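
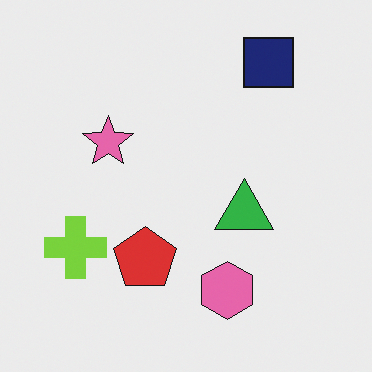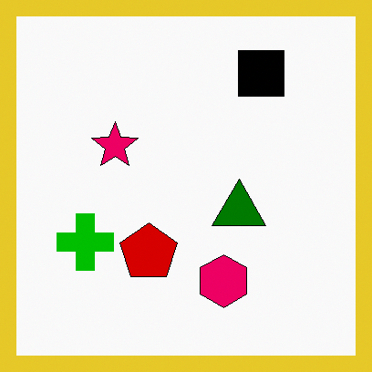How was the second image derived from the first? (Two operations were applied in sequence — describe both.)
The image was given much higher contrast, then framed with a yellow border.

Tones are pushed away from mid-grey across the whole image — a global contrast change. A solid yellow frame runs around the edge of the second image, with the content slightly shrunk inside it.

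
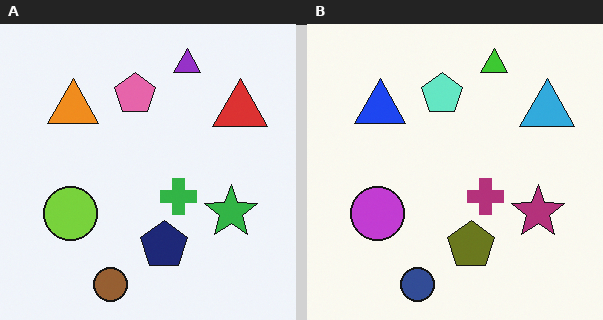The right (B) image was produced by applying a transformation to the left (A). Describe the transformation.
This is the original image hue-shifted through roughly half the color wheel.

Every shape's color has rotated by the same amount around the hue wheel — a uniform hue shift.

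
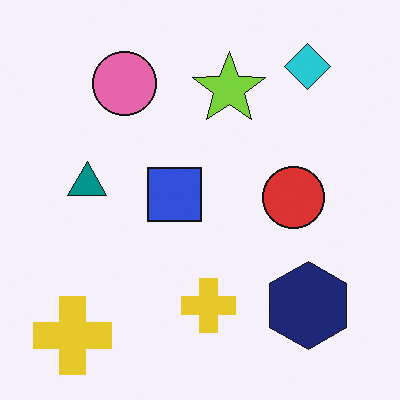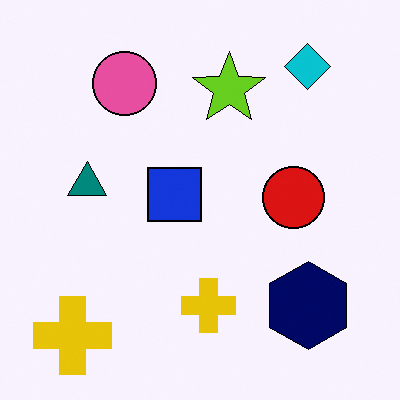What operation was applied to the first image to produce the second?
The image was given slightly increased contrast.

Tones are pushed away from mid-grey across the whole image — a global contrast change.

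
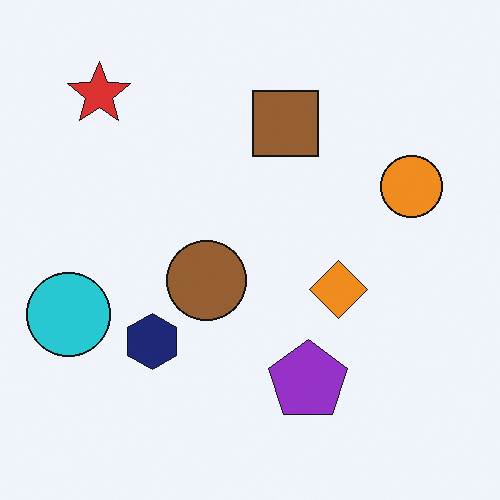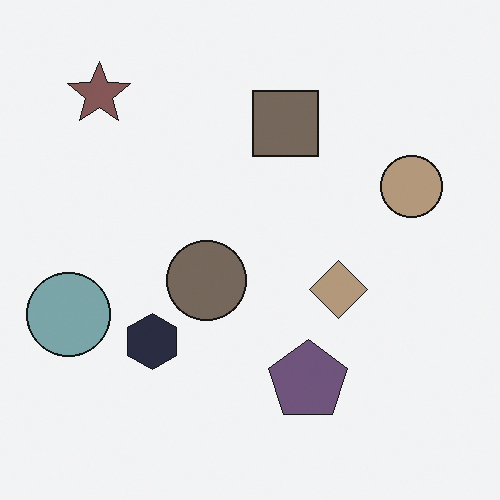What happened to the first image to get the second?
Heavily desaturated.

All colors are more muted and greyish — a global saturation change.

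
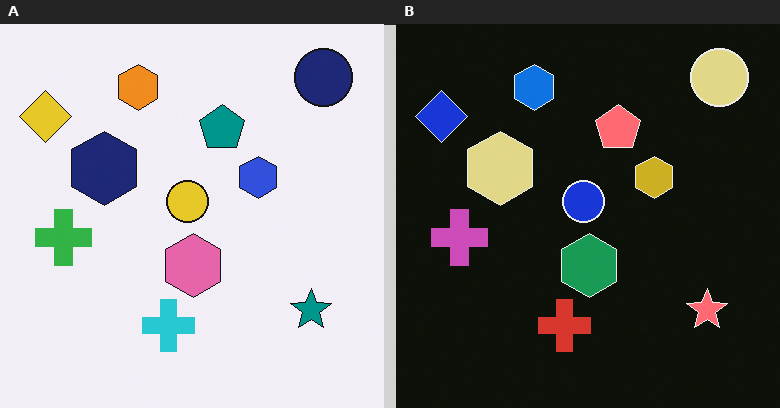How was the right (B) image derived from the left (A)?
This is the original image color-inverted (negative).

The light background has become dark and every shape's color is its complement — a photographic negative.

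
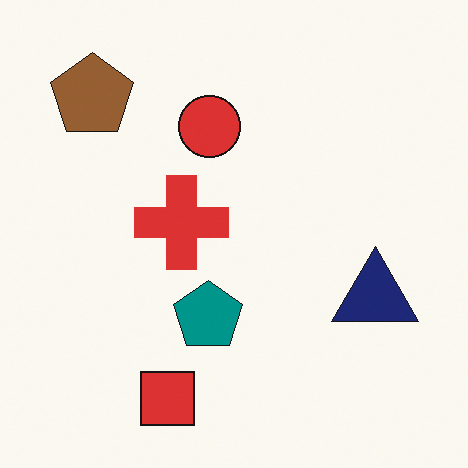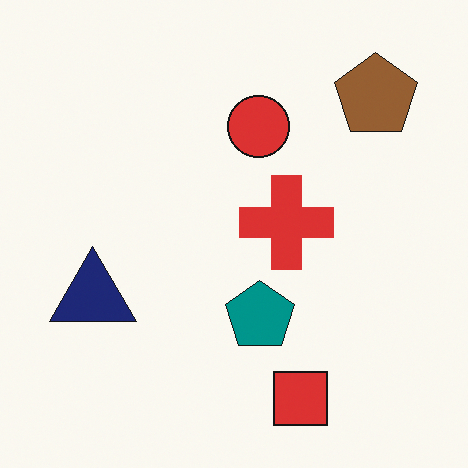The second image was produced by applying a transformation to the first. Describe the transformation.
This is the original image flipped horizontally (left ↔ right).

The brown pentagon is in the top-left of the first image and the top-right of the second — shapes on opposite sides of the vertical midline have swapped in a mirror flip.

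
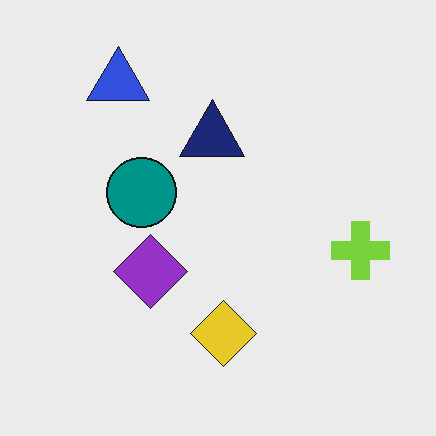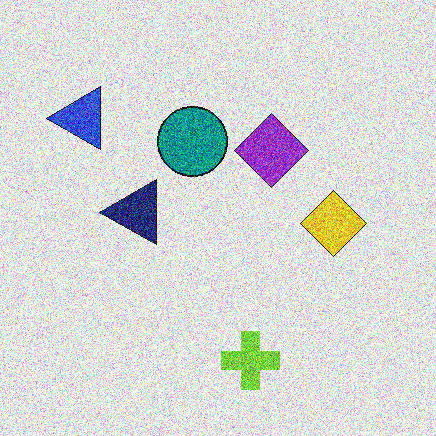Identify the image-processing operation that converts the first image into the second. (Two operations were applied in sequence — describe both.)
Transposed (reflected across the top-left ↔ bottom-right diagonal), then degraded with strong gaussian noise.

Shapes have swapped their row and column positions — what was in the top-right is now in the bottom-left — a diagonal reflection. Random speckle covers the whole image, including the flat background.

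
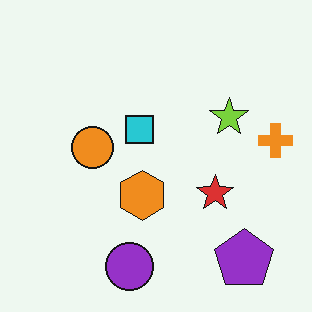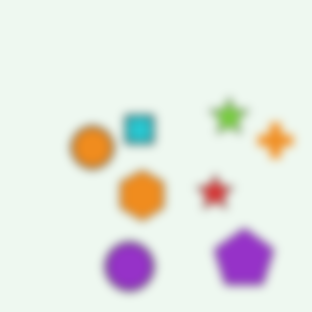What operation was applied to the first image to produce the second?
The image was noticeably gaussian-blurred.

Shape edges and outlines are uniformly softened across the whole image.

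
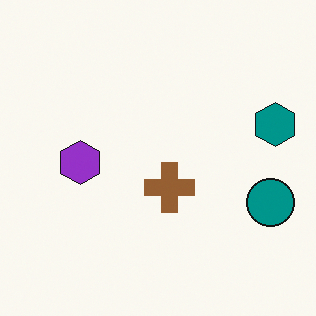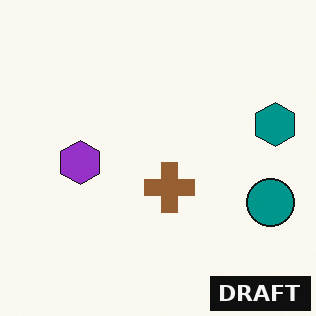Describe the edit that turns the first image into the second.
The transformation is: watermarked with the text "DRAFT" in the lower-right corner.

A dark label reading "DRAFT" appears in the lower-right corner.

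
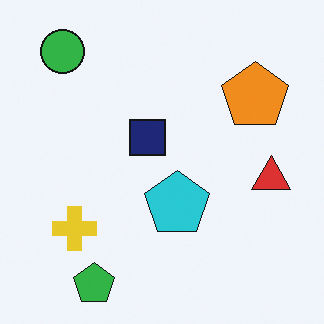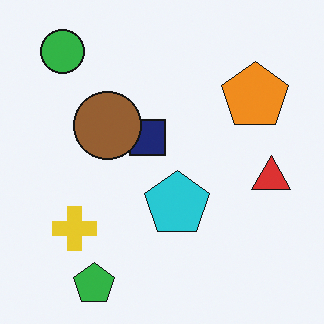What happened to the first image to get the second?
It was overlaid with an additional brown circle.

A brown circle appears in the second image that is absent from the first.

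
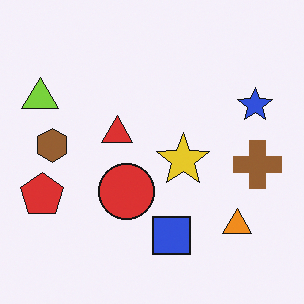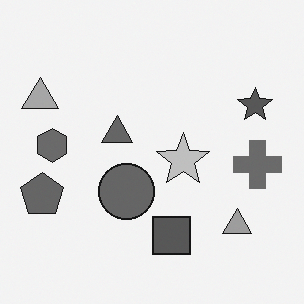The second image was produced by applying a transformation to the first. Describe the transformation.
The transformation is: converted to grayscale.

All color is removed — every shape is now a shade of grey.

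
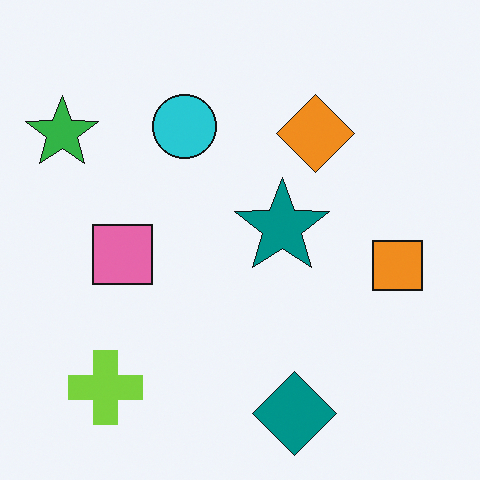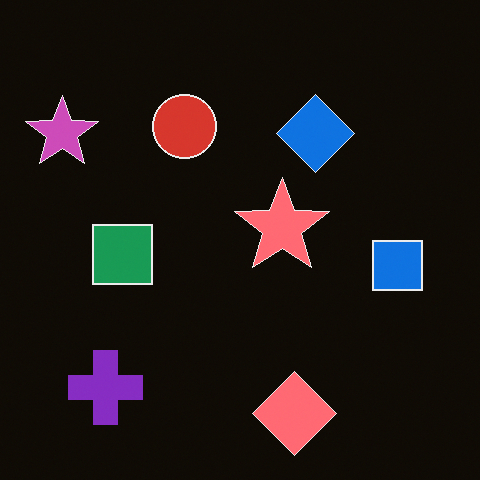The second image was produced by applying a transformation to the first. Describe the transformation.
Color-inverted (negative).

The light background has become dark and every shape's color is its complement — a photographic negative.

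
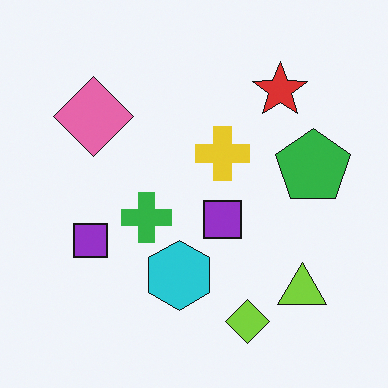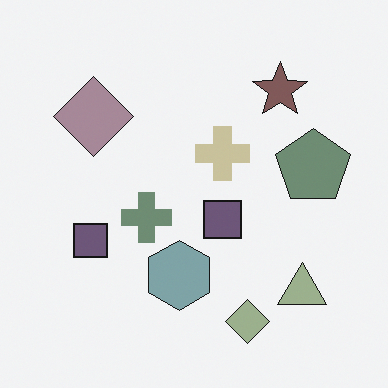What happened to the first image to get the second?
The second image is the first made much more muted (saturation change).

All colors are more muted and greyish — a global saturation change.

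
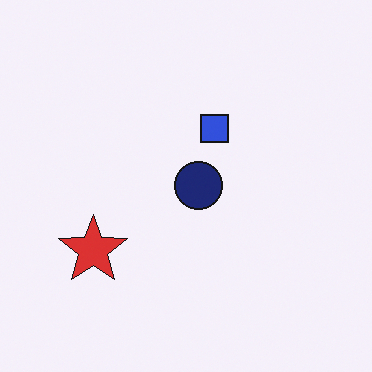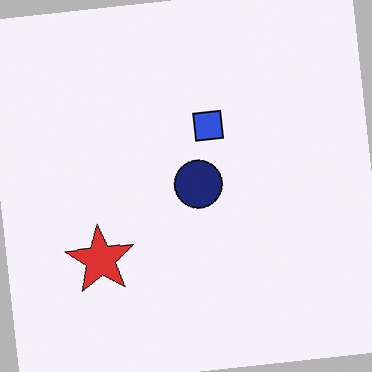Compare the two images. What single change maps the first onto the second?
It was rotated counter-clockwise by a slight angle.

Every shape is tilted by the same angle and the image corners show triangular fill wedges — a whole-image rotation by a non-right angle.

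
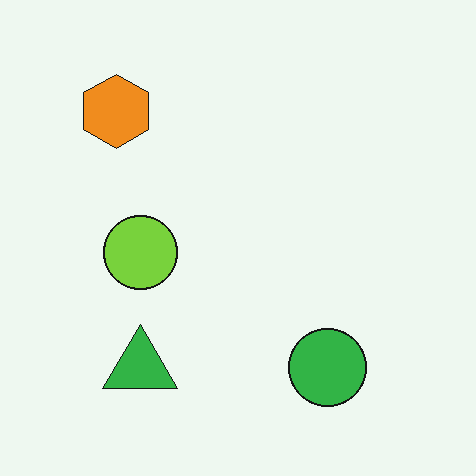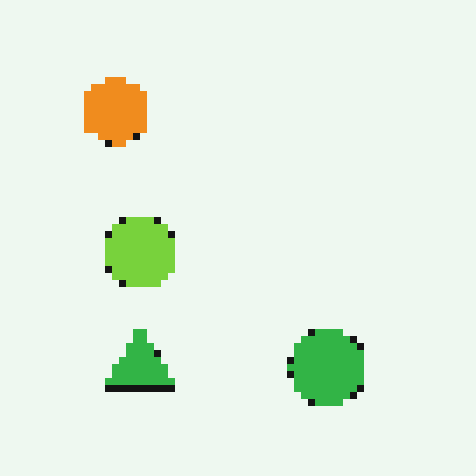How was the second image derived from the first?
This is the original image moderately pixelated.

Shapes are reduced to large square blocks; fine edges and outlines are lost — a downscale-then-upscale (mosaic) effect.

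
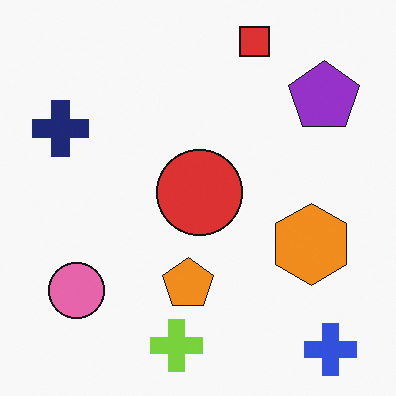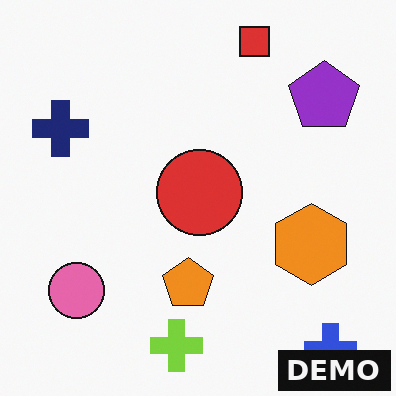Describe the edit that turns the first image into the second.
This is the original image watermarked with the text "DEMO" in the lower-right corner.

A dark label reading "DEMO" appears in the lower-right corner.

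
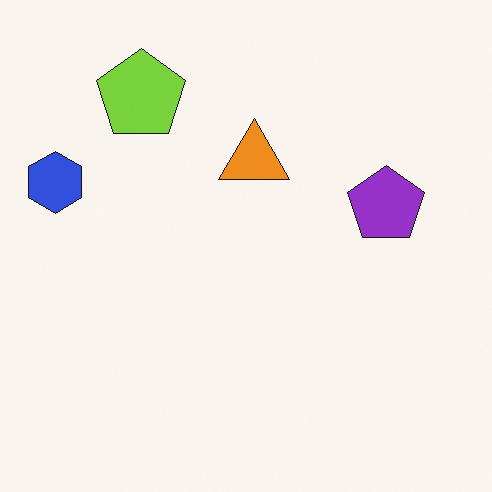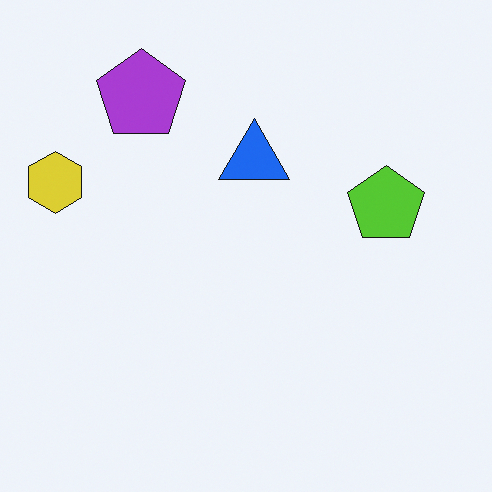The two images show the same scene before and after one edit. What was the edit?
The image was hue-shifted through roughly half the color wheel.

Every shape's color has rotated by the same amount around the hue wheel — a uniform hue shift.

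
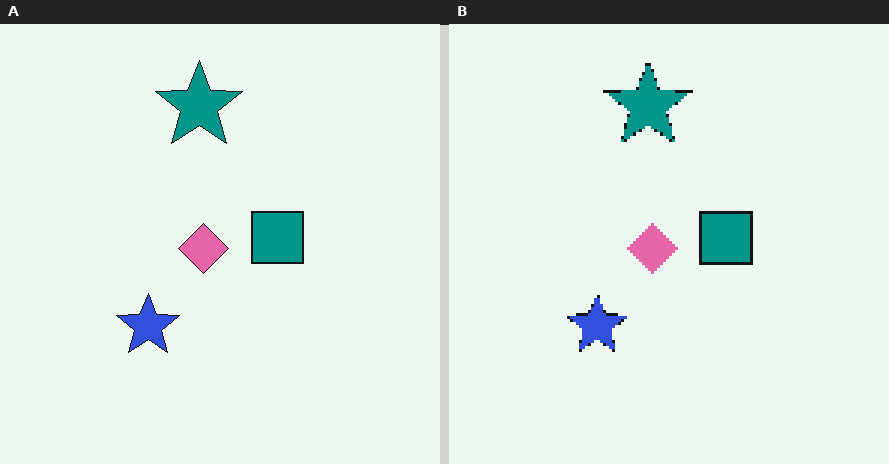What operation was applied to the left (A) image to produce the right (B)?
The image was mildly pixelated.

Shapes are reduced to large square blocks; fine edges and outlines are lost — a downscale-then-upscale (mosaic) effect.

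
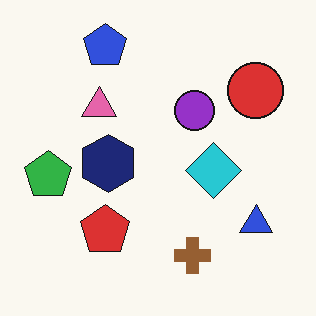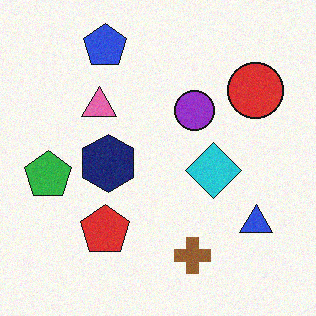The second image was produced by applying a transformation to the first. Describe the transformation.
The image was degraded with light additive noise.

Random speckle covers the whole image, including the flat background.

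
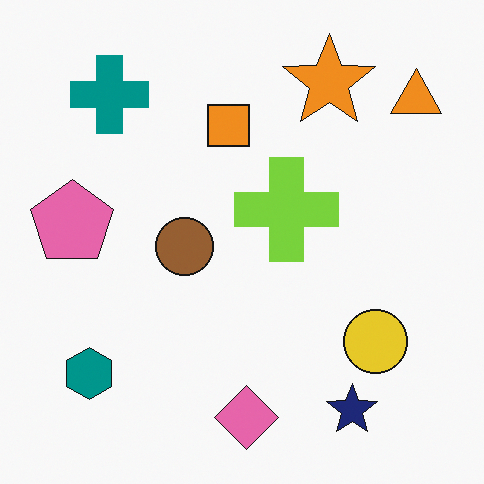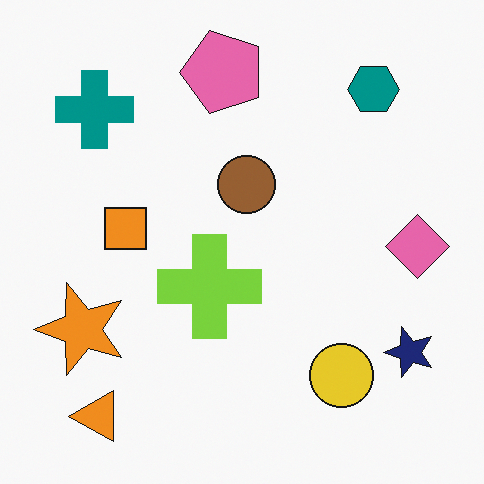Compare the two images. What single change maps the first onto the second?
The second image is the first transposed (reflected across the top-left ↔ bottom-right diagonal).

Shapes have swapped their row and column positions — what was in the top-right is now in the bottom-left — a diagonal reflection.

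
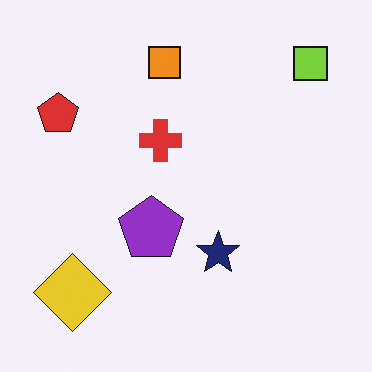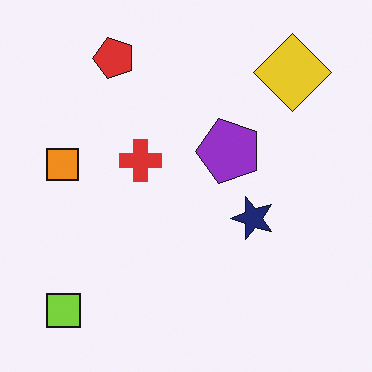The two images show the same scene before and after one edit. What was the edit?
The second image is the first transposed (reflected across the top-left ↔ bottom-right diagonal).

Shapes have swapped their row and column positions — what was in the top-right is now in the bottom-left — a diagonal reflection.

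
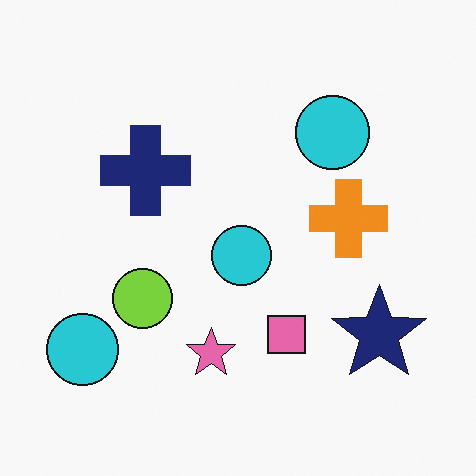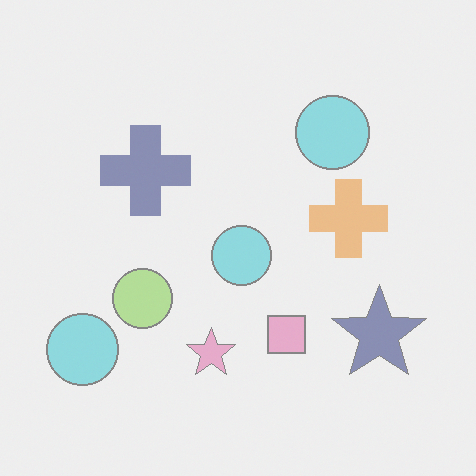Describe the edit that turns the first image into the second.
The second image is the first given much lower contrast.

Tones are pushed toward mid-grey across the whole image — a global contrast change.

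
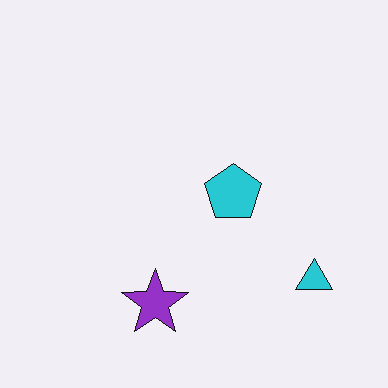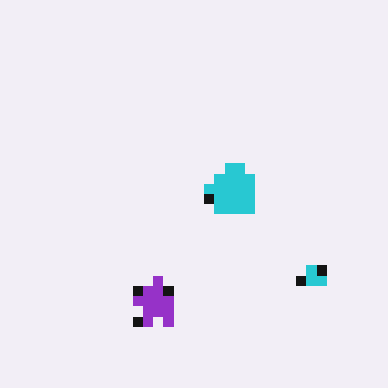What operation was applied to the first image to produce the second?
The image was coarsely pixelated.

Shapes are reduced to large square blocks; fine edges and outlines are lost — a downscale-then-upscale (mosaic) effect.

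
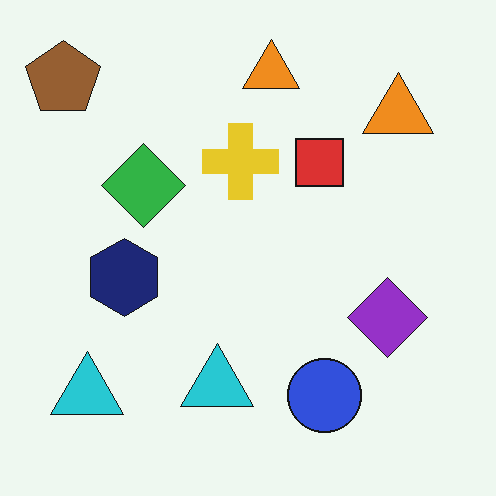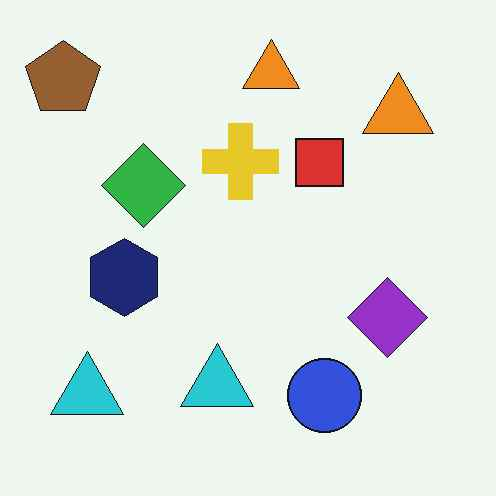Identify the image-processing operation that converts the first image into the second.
The transformation is: JPEG-compressed with visible artifacts.

Blocky 8×8 compression artifacts appear around shape edges and the flat background shows ringing — characteristic JPEG degradation.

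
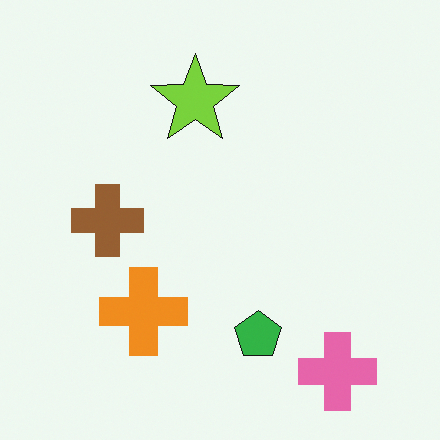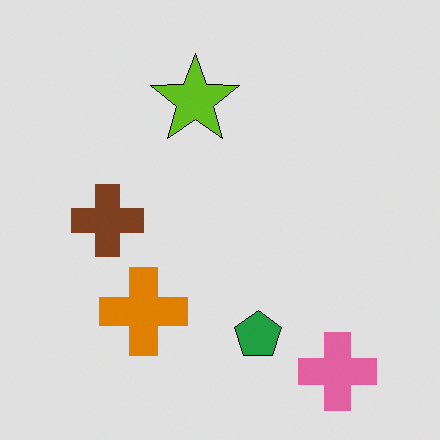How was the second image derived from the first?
The second image is the first moderately posterized.

Each flat color has snapped to a coarser quantized level — most visibly, the near-white background has dropped to a flat grey.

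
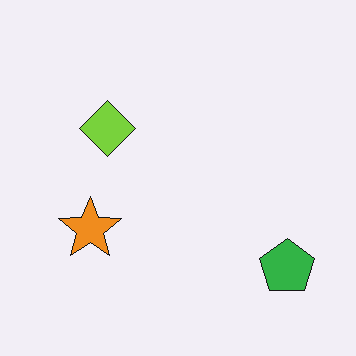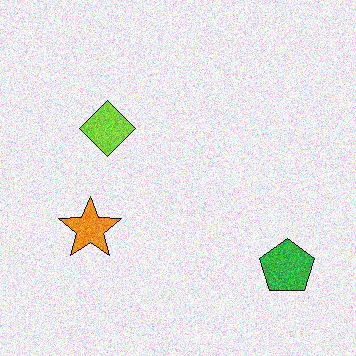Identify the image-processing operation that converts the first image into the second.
The transformation is: degraded with moderate additive noise.

Random speckle covers the whole image, including the flat background.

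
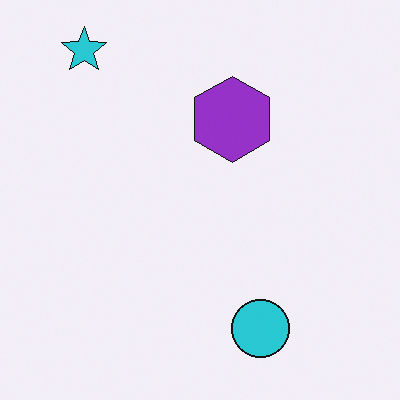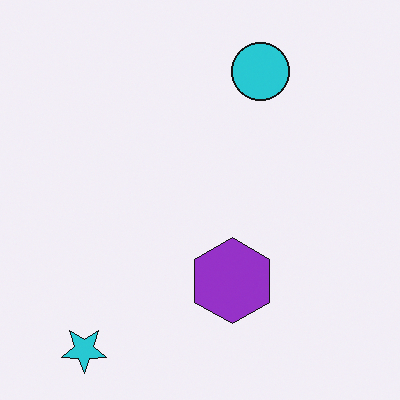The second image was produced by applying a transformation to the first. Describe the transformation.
The second image is the first flipped vertically (top ↔ bottom).

The cyan star is in the top-left of the first image and the bottom-left of the second — shapes on opposite sides of the horizontal midline have swapped in a mirror flip.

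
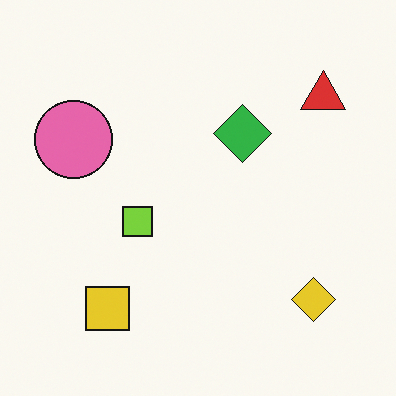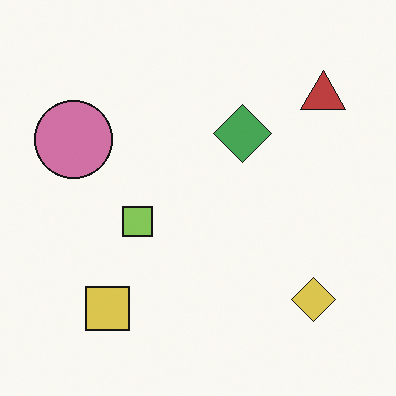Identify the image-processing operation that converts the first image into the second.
The transformation is: slightly desaturated.

All colors are more muted and greyish — a global saturation change.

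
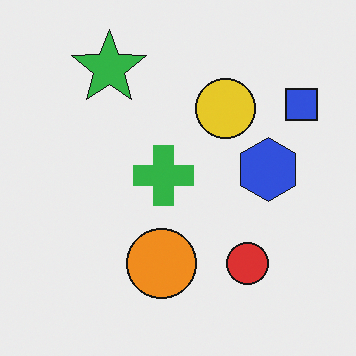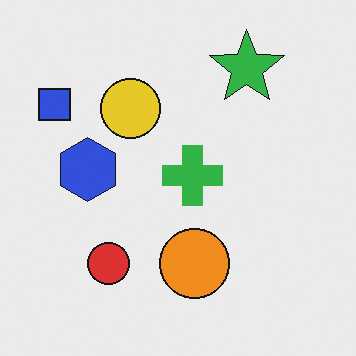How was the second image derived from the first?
Flipped horizontally (left ↔ right).

The blue square is in the top-right of the first image and the top-left of the second — shapes on opposite sides of the vertical midline have swapped in a mirror flip.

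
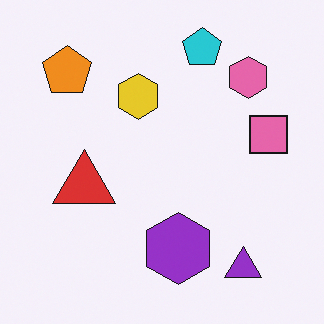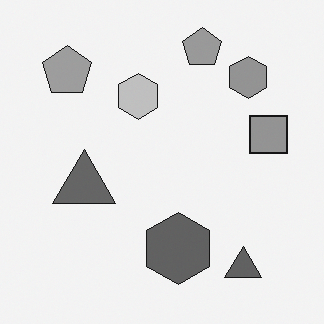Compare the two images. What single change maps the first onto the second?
It was converted to grayscale.

All color is removed — every shape is now a shade of grey.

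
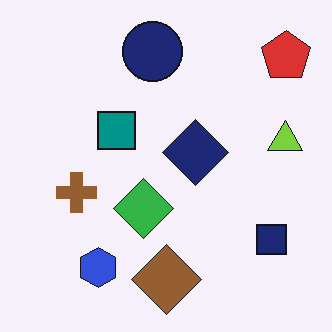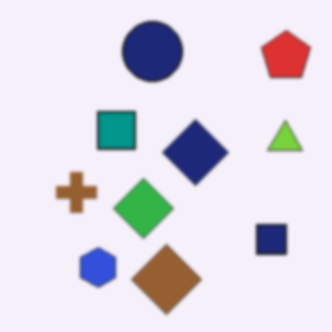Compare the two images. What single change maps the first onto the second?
It was slightly softened.

Shape edges and outlines are uniformly softened across the whole image.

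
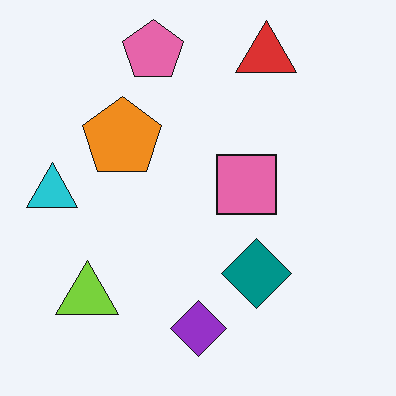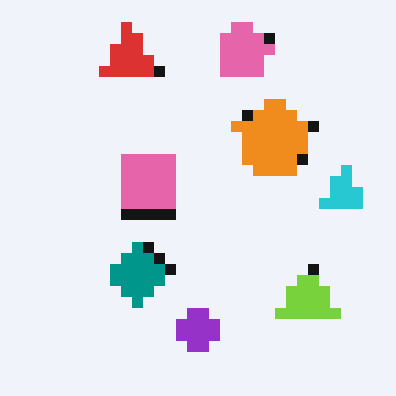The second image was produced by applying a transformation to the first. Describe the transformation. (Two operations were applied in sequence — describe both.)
Flipped horizontally (left ↔ right), then coarsely pixelated.

The cyan triangle is in the left of the first image and the right of the second — shapes on opposite sides of the vertical midline have swapped in a mirror flip. Shapes are reduced to large square blocks; fine edges and outlines are lost — a downscale-then-upscale (mosaic) effect.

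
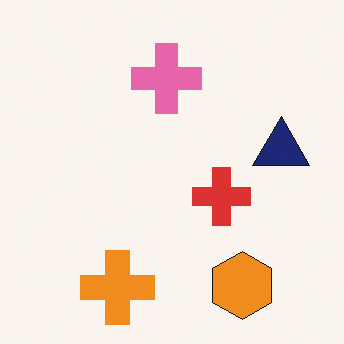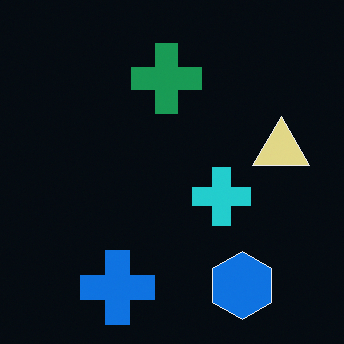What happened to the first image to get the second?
This is the original image color-inverted (negative).

The light background has become dark and every shape's color is its complement — a photographic negative.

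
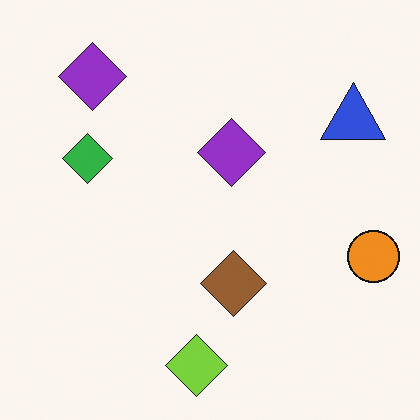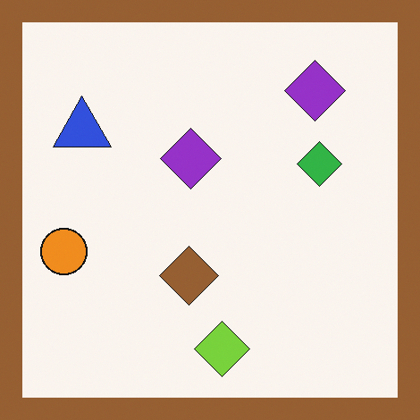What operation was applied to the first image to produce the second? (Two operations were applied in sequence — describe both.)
The second image is the first flipped horizontally (left ↔ right), then framed with a brown border.

The orange circle is in the right of the first image and the left of the second — shapes on opposite sides of the vertical midline have swapped in a mirror flip. A solid brown frame runs around the edge of the second image, with the content slightly shrunk inside it.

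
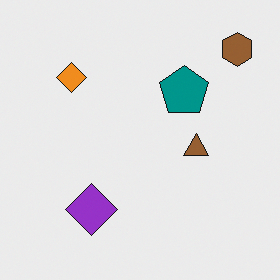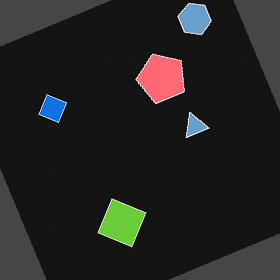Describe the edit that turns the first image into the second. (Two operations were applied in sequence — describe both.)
It was color-inverted (negative), then rotated counter-clockwise by a moderate amount.

The light background has become dark and every shape's color is its complement — a photographic negative. Every shape is tilted by the same angle and the image corners show triangular fill wedges — a whole-image rotation by a non-right angle.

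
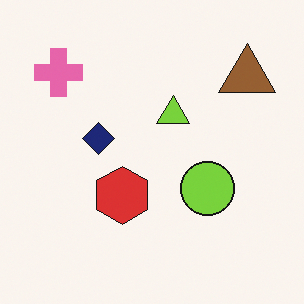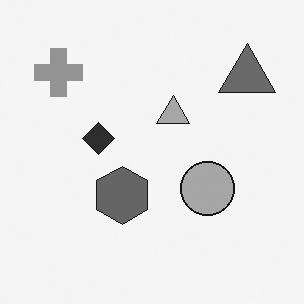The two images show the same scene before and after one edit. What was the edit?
The second image is the first converted to grayscale.

All color is removed — every shape is now a shade of grey.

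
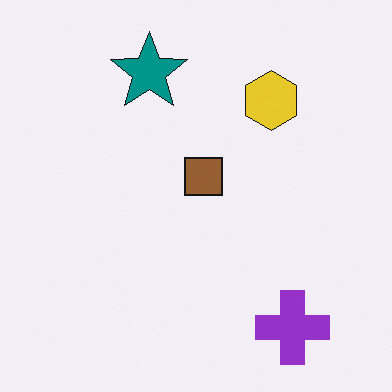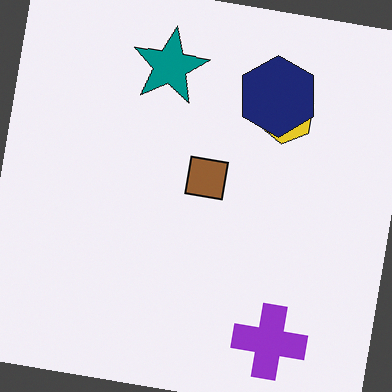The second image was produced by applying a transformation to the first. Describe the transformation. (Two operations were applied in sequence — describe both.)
This is the original image rotated clockwise by a small amount, then overlaid with an additional navy hexagon.

Every shape is tilted by the same angle and the image corners show triangular fill wedges — a whole-image rotation by a non-right angle. A navy hexagon appears in the second image that is absent from the first.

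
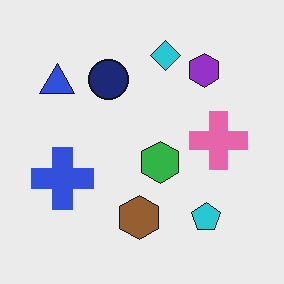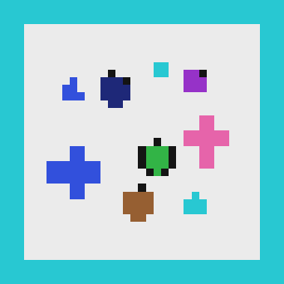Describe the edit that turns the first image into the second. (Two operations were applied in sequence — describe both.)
This is the original image heavily pixelated into large blocks, then framed with a cyan border.

Shapes are reduced to large square blocks; fine edges and outlines are lost — a downscale-then-upscale (mosaic) effect. A solid cyan frame runs around the edge of the second image, with the content slightly shrunk inside it.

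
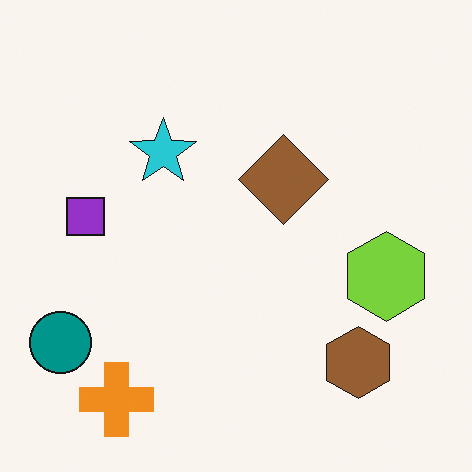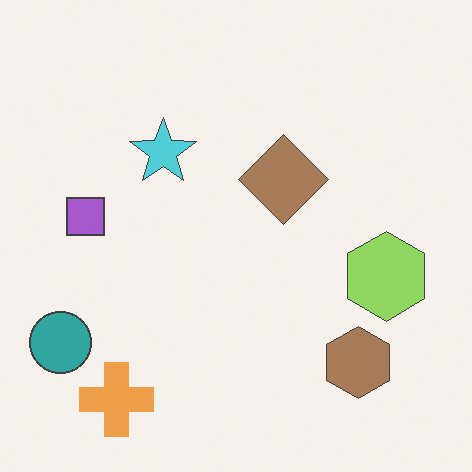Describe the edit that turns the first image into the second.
This is the original image given slightly reduced contrast.

Tones are pushed toward mid-grey across the whole image — a global contrast change.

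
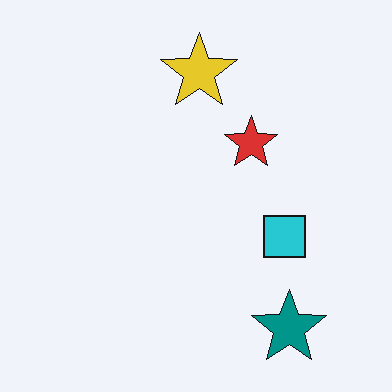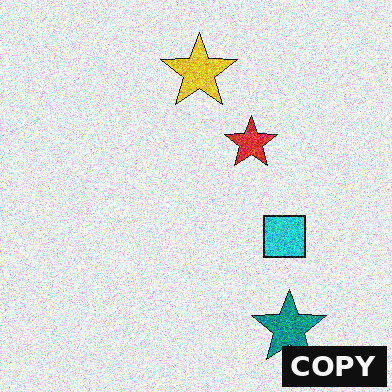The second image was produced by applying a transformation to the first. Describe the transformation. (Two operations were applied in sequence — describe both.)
The image was degraded with heavy additive noise, then watermarked with the text "COPY" in the lower-right corner.

Random speckle covers the whole image, including the flat background. A dark label reading "COPY" appears in the lower-right corner.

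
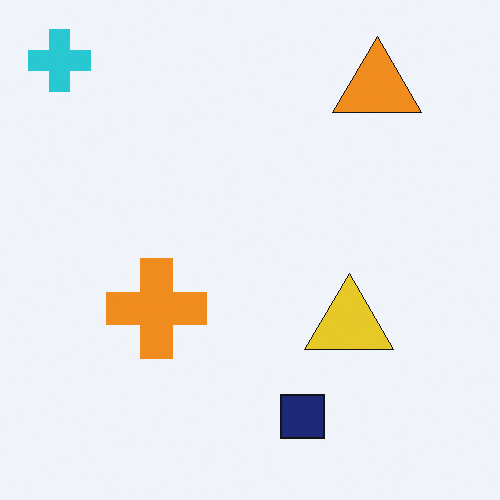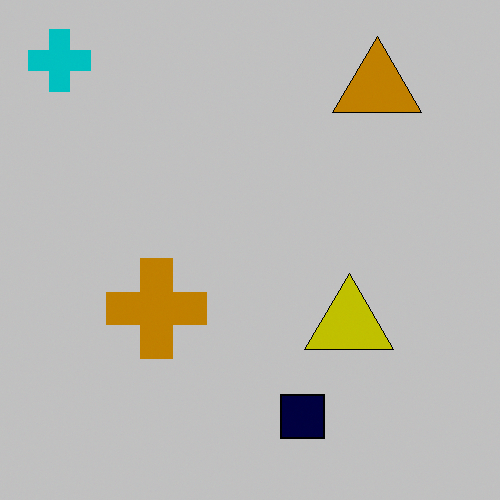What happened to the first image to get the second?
The second image is the first heavily posterized to just a handful of flat colors.

Each flat color has snapped to a coarser quantized level — most visibly, the near-white background has dropped to a flat grey.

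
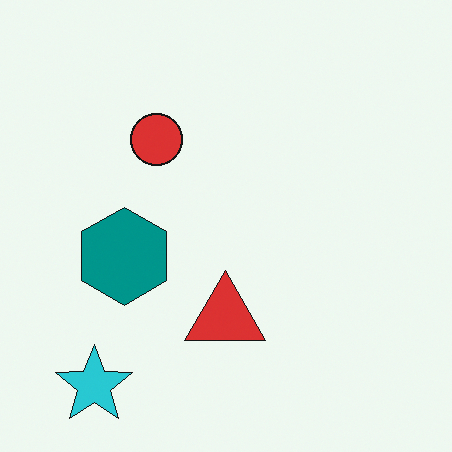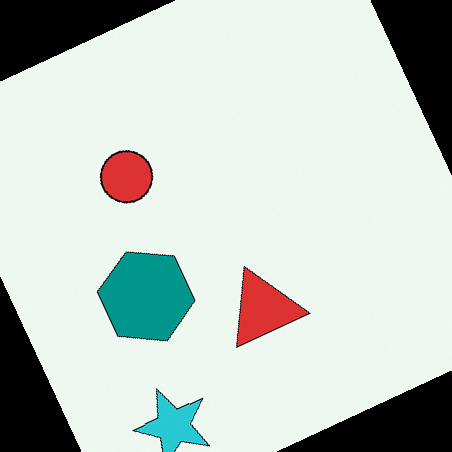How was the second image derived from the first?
It was rotated counter-clockwise by a clearly visible amount.

Every shape is tilted by the same angle and the image corners show triangular fill wedges — a whole-image rotation by a non-right angle.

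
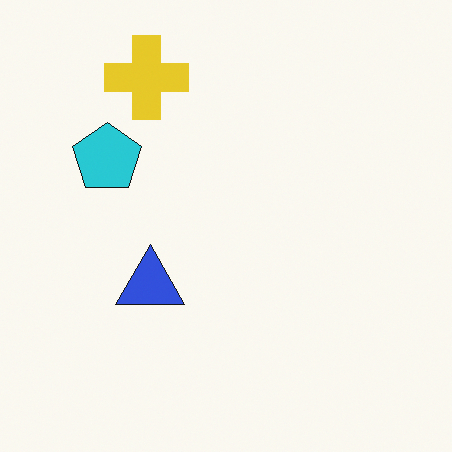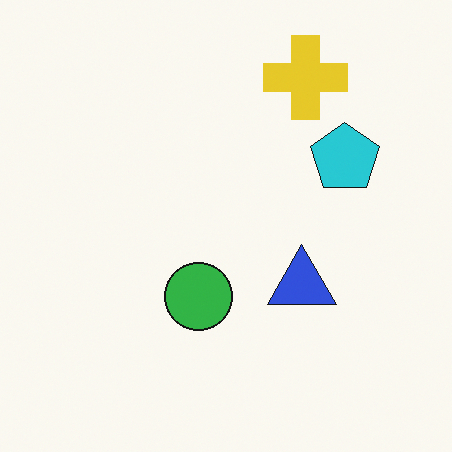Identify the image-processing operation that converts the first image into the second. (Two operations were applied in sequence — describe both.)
The second image is the first flipped horizontally (left ↔ right), then overlaid with an additional green circle.

The cyan pentagon is in the left of the first image and the right of the second — shapes on opposite sides of the vertical midline have swapped in a mirror flip. A green circle appears in the second image that is absent from the first.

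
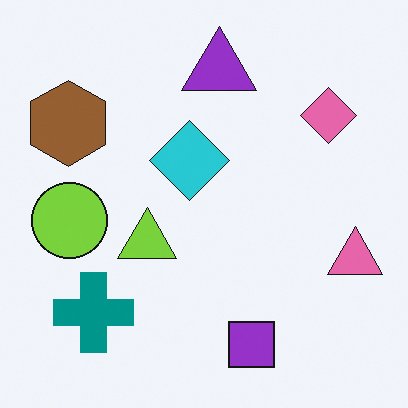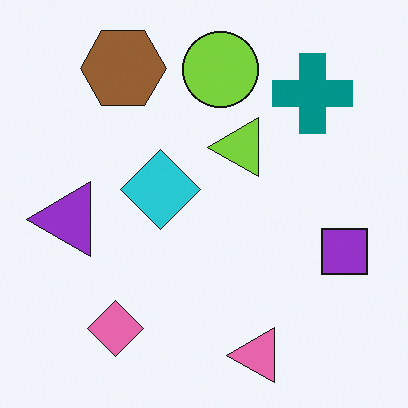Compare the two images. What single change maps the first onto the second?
Transposed (reflected across the top-left ↔ bottom-right diagonal).

Shapes have swapped their row and column positions — what was in the top-right is now in the bottom-left — a diagonal reflection.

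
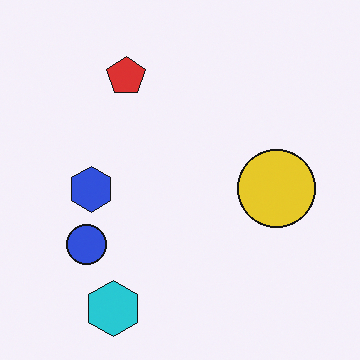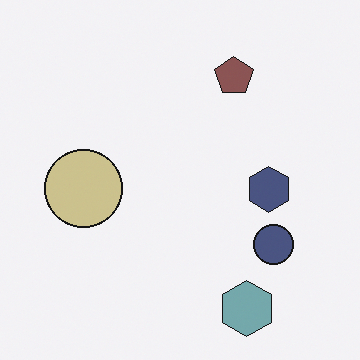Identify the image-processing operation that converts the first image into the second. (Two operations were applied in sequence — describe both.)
The second image is the first heavily desaturated, then flipped horizontally (left ↔ right).

All colors are more muted and greyish — a global saturation change. The yellow circle is in the right of the first image and the left of the second — shapes on opposite sides of the vertical midline have swapped in a mirror flip.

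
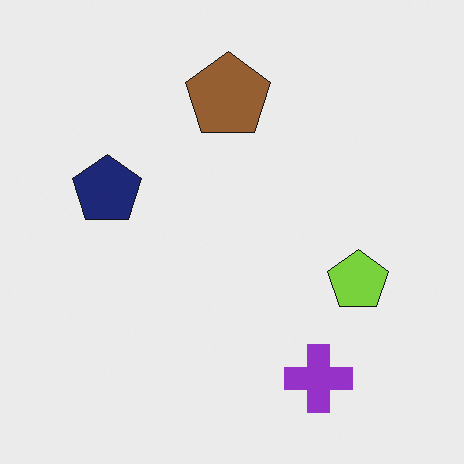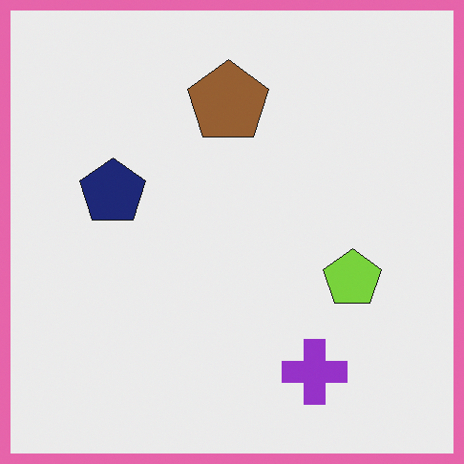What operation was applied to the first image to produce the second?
The image was framed with a pink border.

A solid pink frame runs around the edge of the second image, with the content slightly shrunk inside it.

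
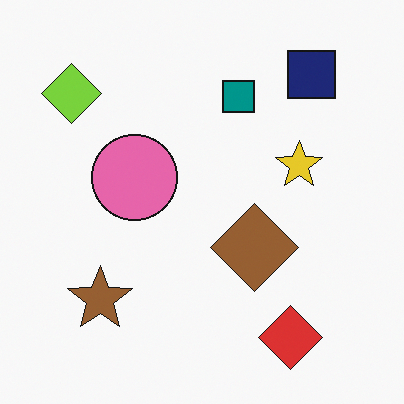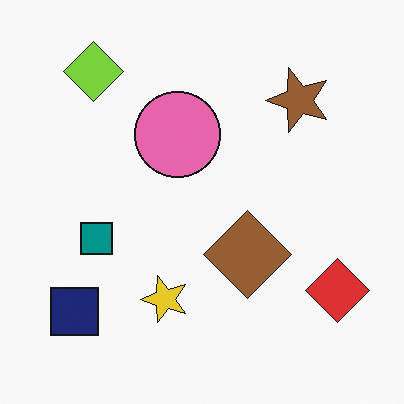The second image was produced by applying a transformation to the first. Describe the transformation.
It was transposed (reflected across the top-left ↔ bottom-right diagonal).

Shapes have swapped their row and column positions — what was in the top-right is now in the bottom-left — a diagonal reflection.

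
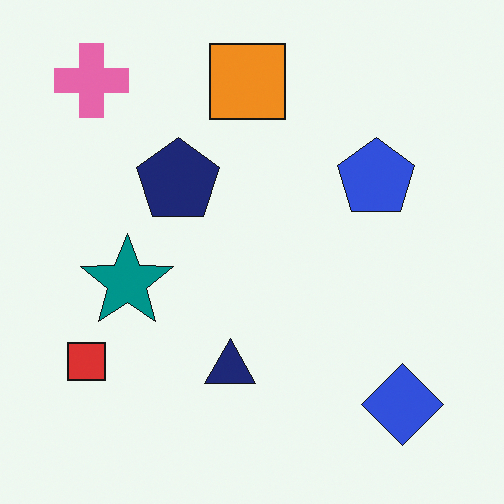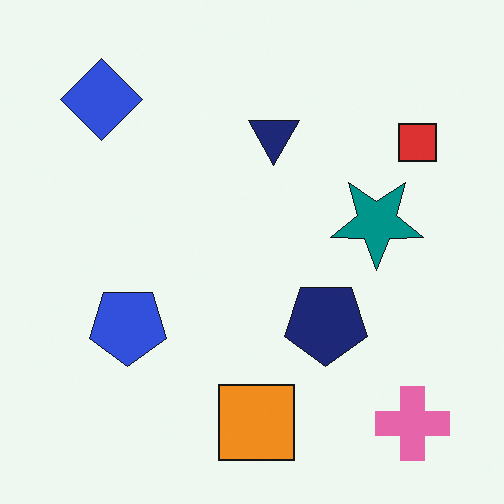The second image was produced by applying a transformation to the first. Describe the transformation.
This is the original image rotated 180°.

The pink cross sits in the top-left of the first image and the bottom-right of the second — consistent with a whole-image 180° rotation.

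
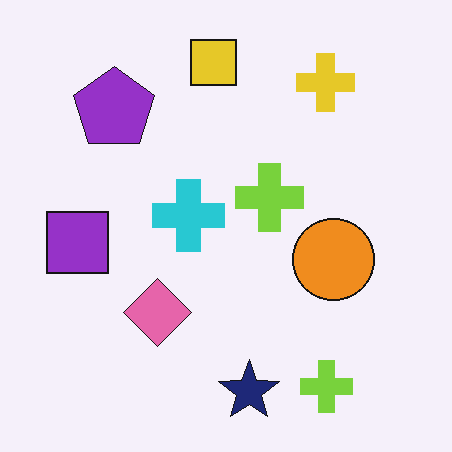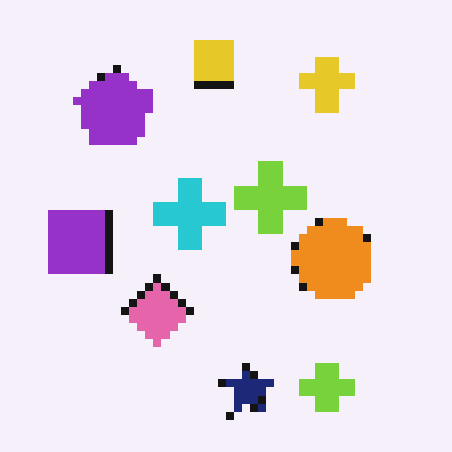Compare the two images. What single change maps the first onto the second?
Pixelated into visible square blocks.

Shapes are reduced to large square blocks; fine edges and outlines are lost — a downscale-then-upscale (mosaic) effect.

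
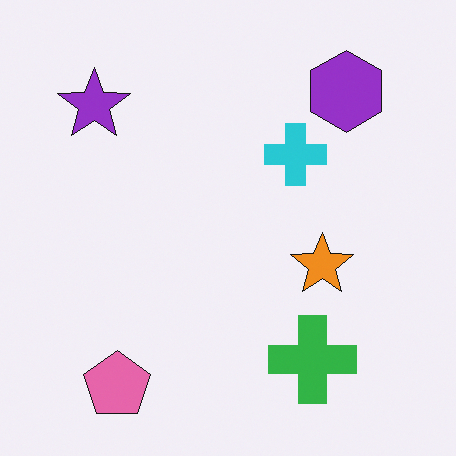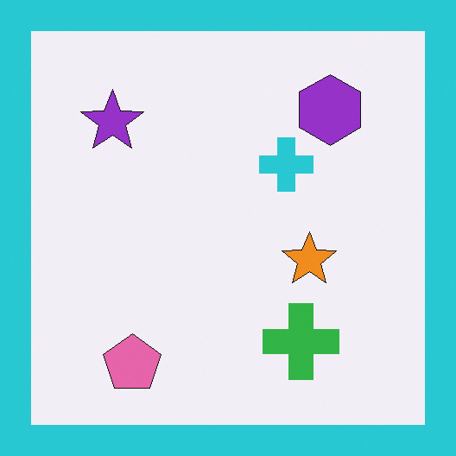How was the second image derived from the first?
The transformation is: framed with a cyan border.

A solid cyan frame runs around the edge of the second image, with the content slightly shrunk inside it.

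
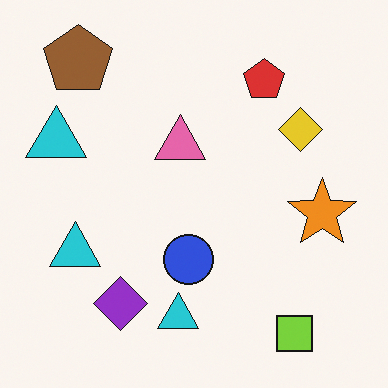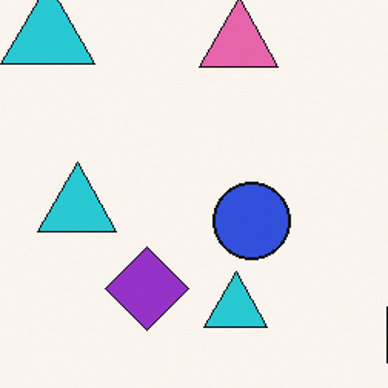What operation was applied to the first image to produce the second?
This is the original image cropped to a modestly smaller region and rescaled.

The visible shapes are larger and the field of view is narrower; shapes near the original edges may be partly or wholly outside the frame — a crop-and-rescale.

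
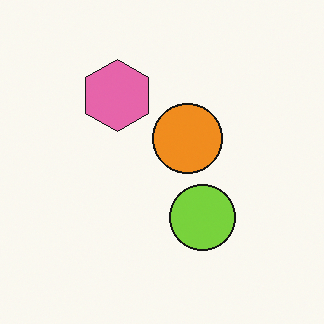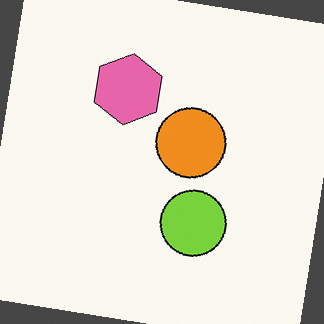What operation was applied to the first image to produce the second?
The second image is the first rotated clockwise by a few degrees.

Every shape is tilted by the same angle and the image corners show triangular fill wedges — a whole-image rotation by a non-right angle.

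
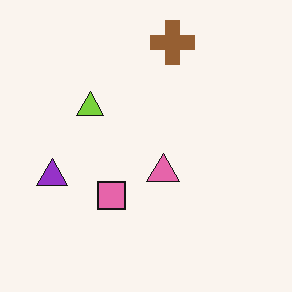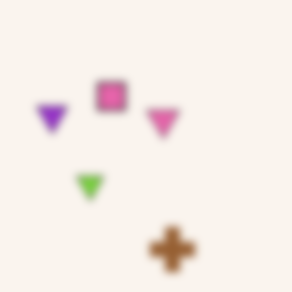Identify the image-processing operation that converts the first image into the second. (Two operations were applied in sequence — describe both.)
The image was flipped vertically (top ↔ bottom), then moderately blurred.

The brown cross is in the top of the first image and the bottom of the second — shapes on opposite sides of the horizontal midline have swapped in a mirror flip. Shape edges and outlines are uniformly softened across the whole image.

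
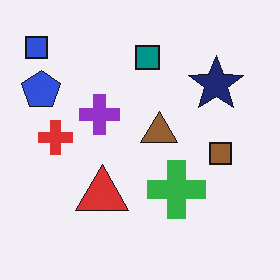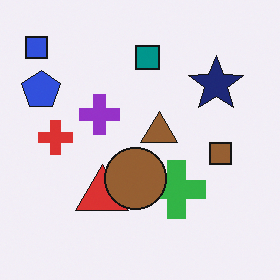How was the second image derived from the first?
The image was overlaid with an additional brown circle.

A brown circle appears in the second image that is absent from the first.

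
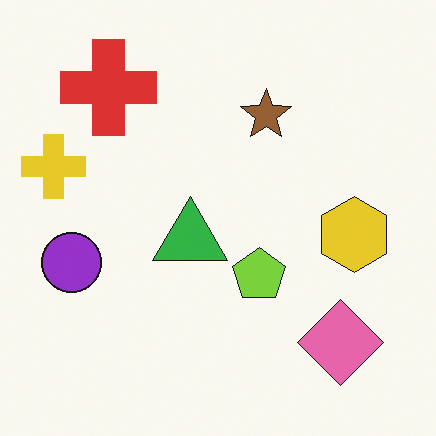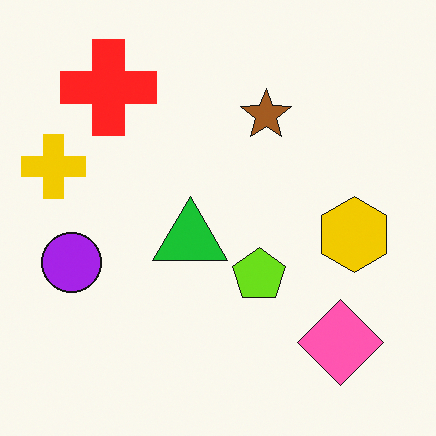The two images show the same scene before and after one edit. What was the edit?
The image was slightly oversaturated.

All colors are more vivid — a global saturation change.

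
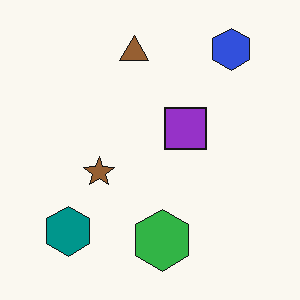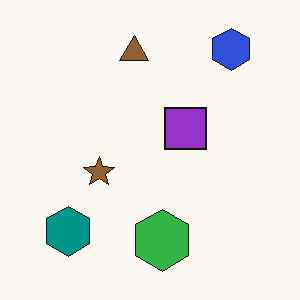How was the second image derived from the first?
It was given moderate JPEG compression.

Blocky 8×8 compression artifacts appear around shape edges and the flat background shows ringing — characteristic JPEG degradation.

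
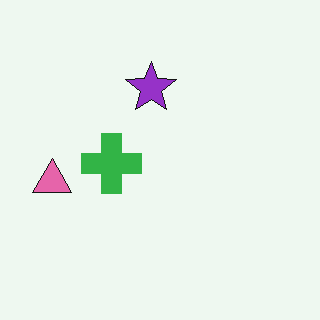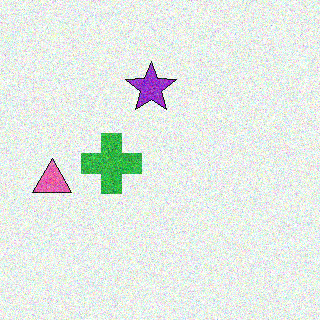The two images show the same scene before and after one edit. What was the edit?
The transformation is: degraded with moderate additive noise.

Random speckle covers the whole image, including the flat background.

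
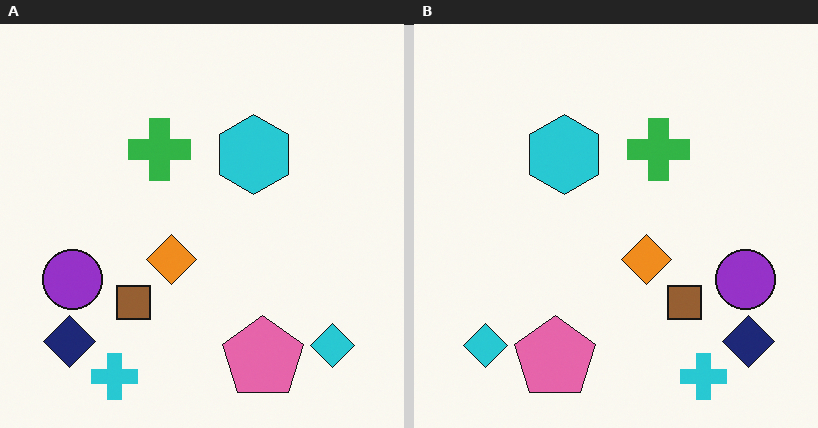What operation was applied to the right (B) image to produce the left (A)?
The left (A) image is the right (B) flipped horizontally (left ↔ right).

The navy diamond is in the bottom-right of the right (B) image and the bottom-left of the left (A) — shapes on opposite sides of the vertical midline have swapped in a mirror flip.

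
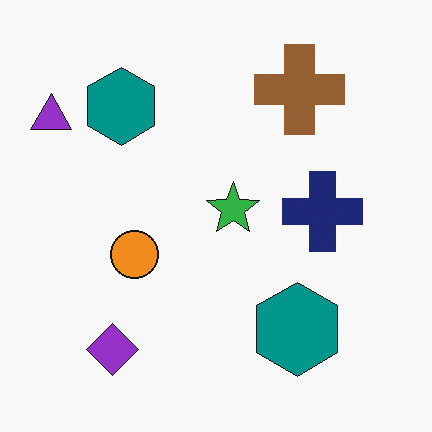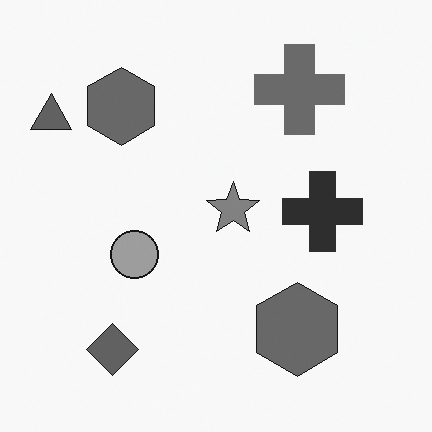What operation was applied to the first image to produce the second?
The transformation is: converted to grayscale.

All color is removed — every shape is now a shade of grey.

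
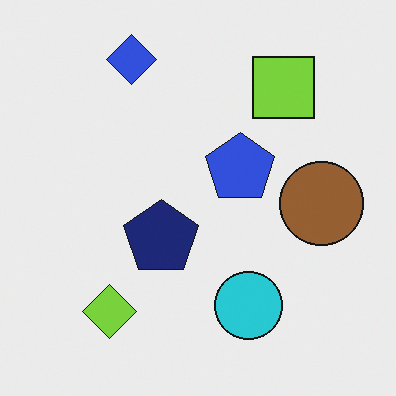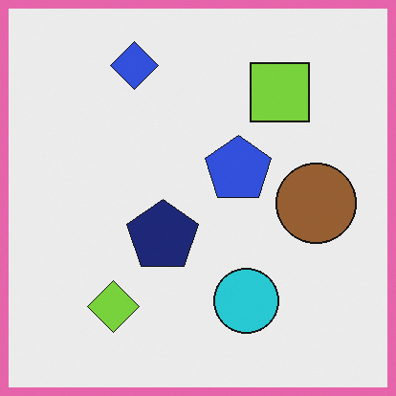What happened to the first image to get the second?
It was framed with a pink border.

A solid pink frame runs around the edge of the second image, with the content slightly shrunk inside it.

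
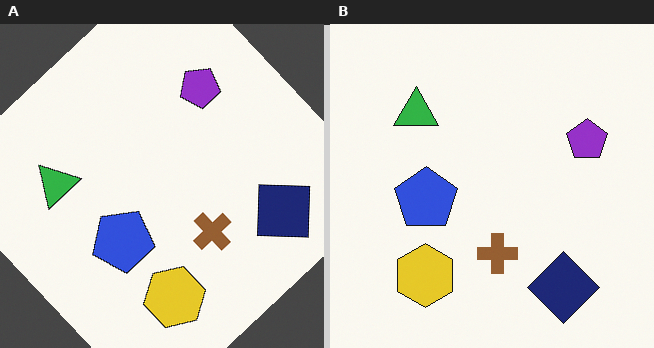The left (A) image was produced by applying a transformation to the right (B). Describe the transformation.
The transformation is: rotated counter-clockwise by a large amount — several tens of degrees.

Every shape is tilted by the same angle and the image corners show triangular fill wedges — a whole-image rotation by a non-right angle.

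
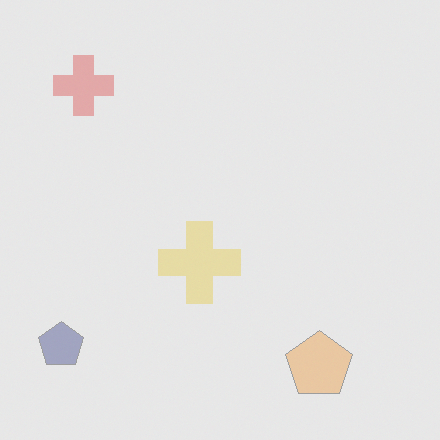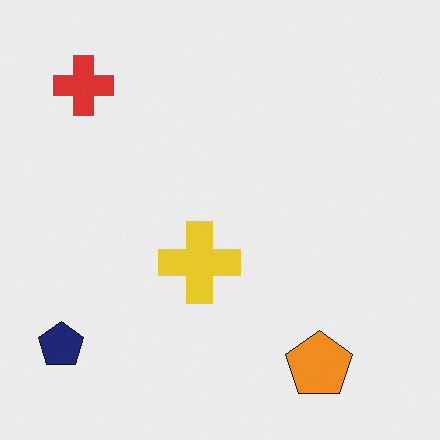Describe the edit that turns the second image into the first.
The first image is the second given much lower contrast.

Tones are pushed toward mid-grey across the whole image — a global contrast change.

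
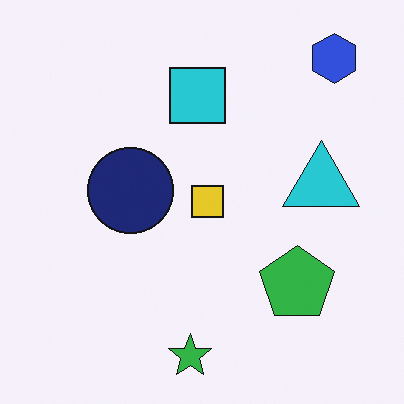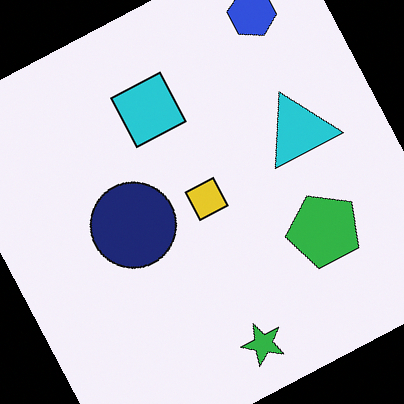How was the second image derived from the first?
The second image is the first rotated counter-clockwise by a clearly visible amount.

Every shape is tilted by the same angle and the image corners show triangular fill wedges — a whole-image rotation by a non-right angle.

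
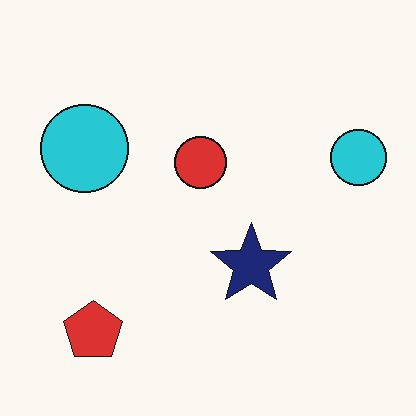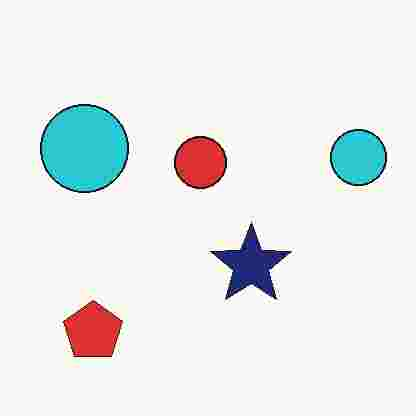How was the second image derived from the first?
Heavily JPEG-compressed with obvious blocking artifacts.

Blocky 8×8 compression artifacts appear around shape edges and the flat background shows ringing — characteristic JPEG degradation.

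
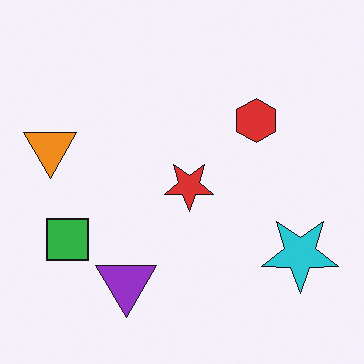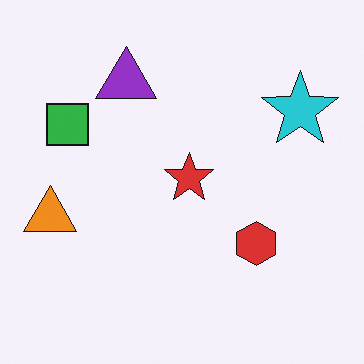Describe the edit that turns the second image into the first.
The transformation is: flipped vertically (top ↔ bottom).

The purple triangle is in the top of the second image and the bottom of the first — shapes on opposite sides of the horizontal midline have swapped in a mirror flip.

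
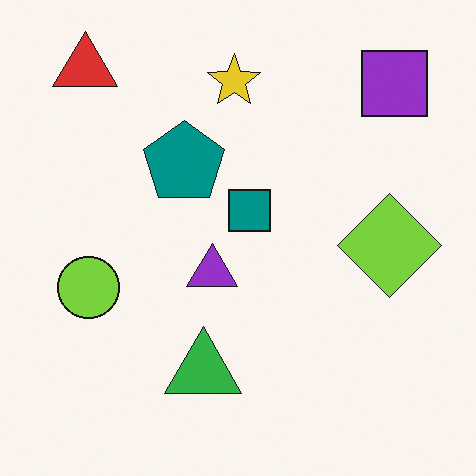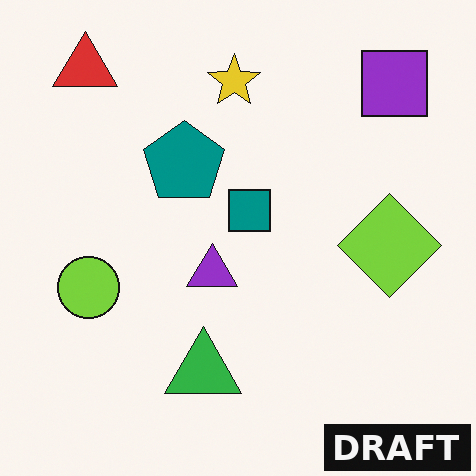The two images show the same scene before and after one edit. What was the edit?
This is the original image watermarked with the text "DRAFT" in the lower-right corner.

A dark label reading "DRAFT" appears in the lower-right corner.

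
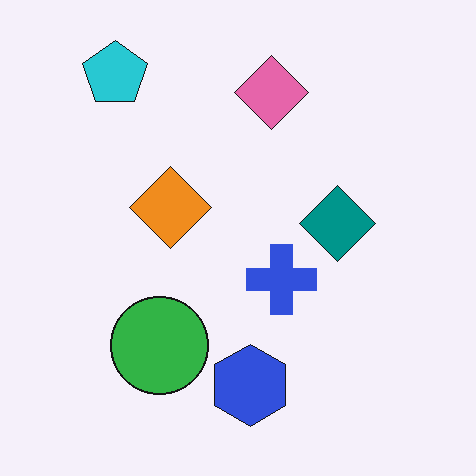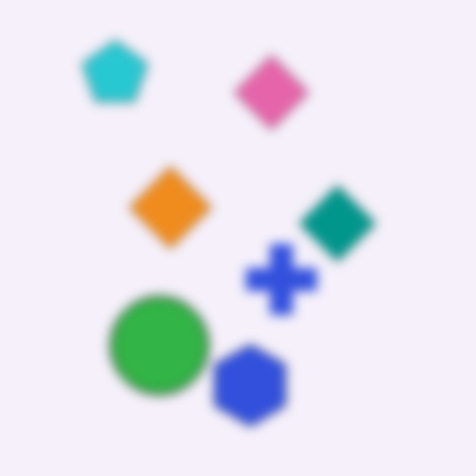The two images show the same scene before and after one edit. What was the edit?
The second image is the first strongly gaussian-blurred.

Shape edges and outlines are uniformly softened across the whole image.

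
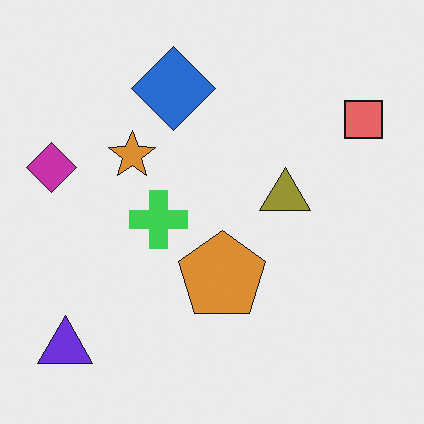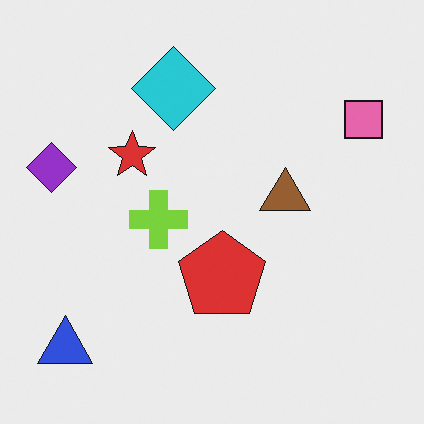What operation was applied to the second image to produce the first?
Hue-shifted by a small amount.

Every shape's color has rotated by the same amount around the hue wheel — a uniform hue shift.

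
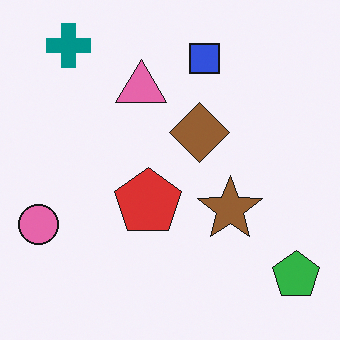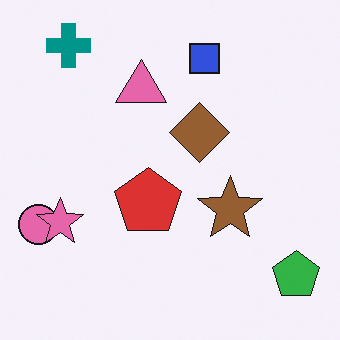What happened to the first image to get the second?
Overlaid with an additional pink star.

A pink star appears in the second image that is absent from the first.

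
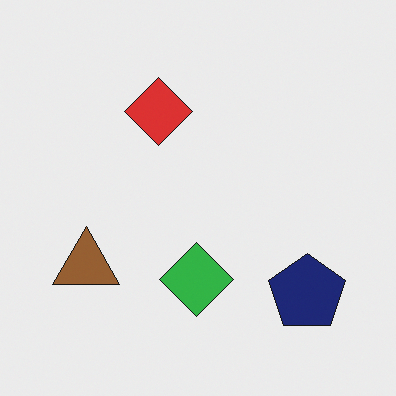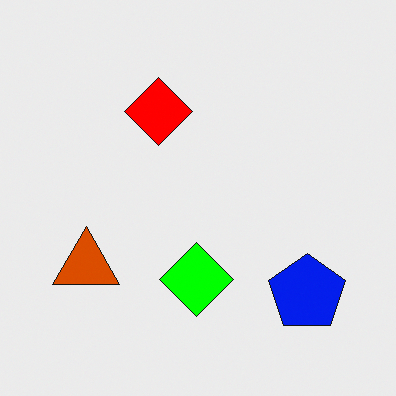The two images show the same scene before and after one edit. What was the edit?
This is the original image made much more vivid (saturation change).

All colors are more vivid — a global saturation change.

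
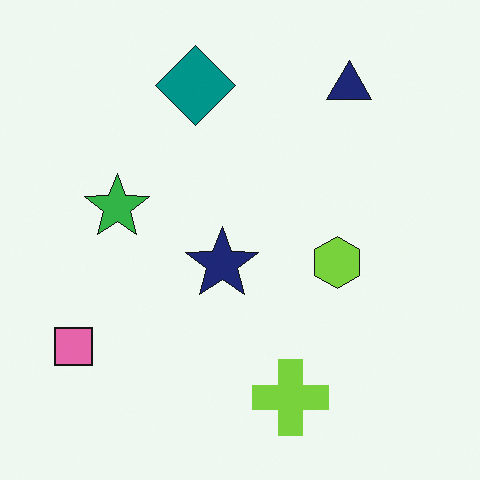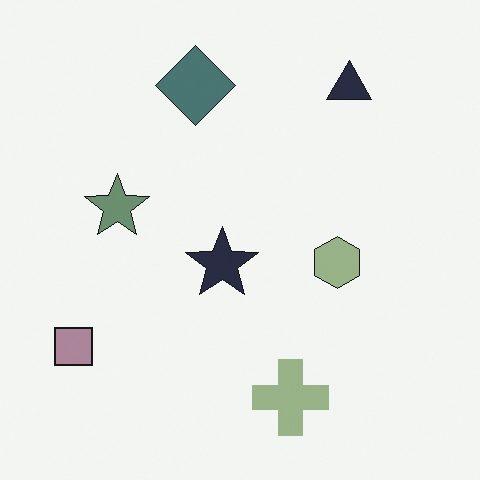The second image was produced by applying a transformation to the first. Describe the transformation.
This is the original image made much more muted (saturation change).

All colors are more muted and greyish — a global saturation change.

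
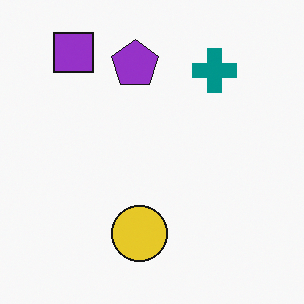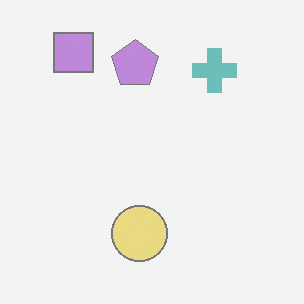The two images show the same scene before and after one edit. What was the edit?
Washed out (contrast reduced).

Tones are pushed toward mid-grey across the whole image — a global contrast change.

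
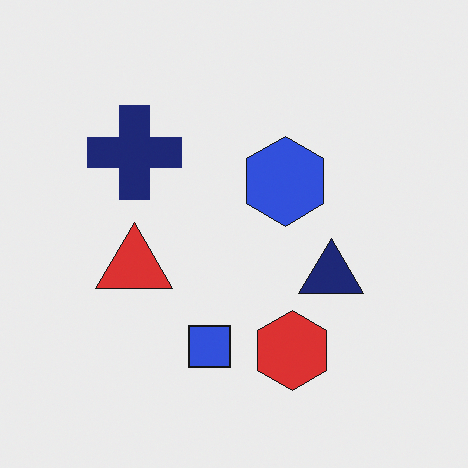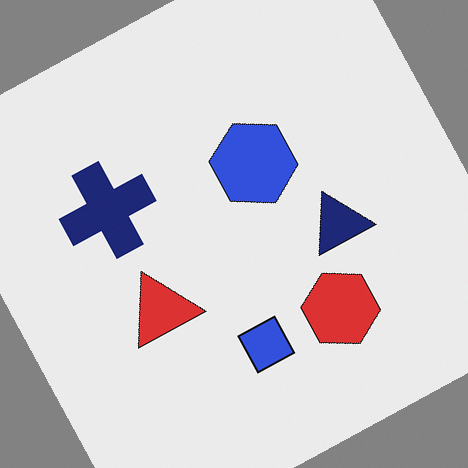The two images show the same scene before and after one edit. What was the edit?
The second image is the first rotated counter-clockwise by a clearly visible amount.

Every shape is tilted by the same angle and the image corners show triangular fill wedges — a whole-image rotation by a non-right angle.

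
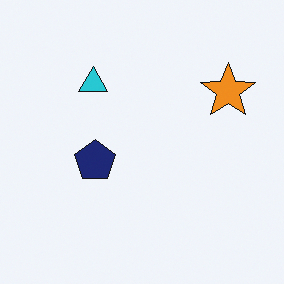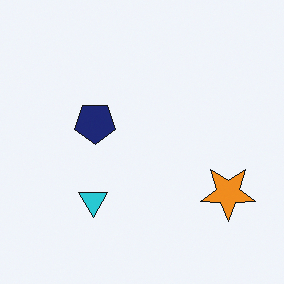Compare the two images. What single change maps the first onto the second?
Flipped vertically (top ↔ bottom).

The cyan triangle is in the top-left of the first image and the bottom-left of the second — shapes on opposite sides of the horizontal midline have swapped in a mirror flip.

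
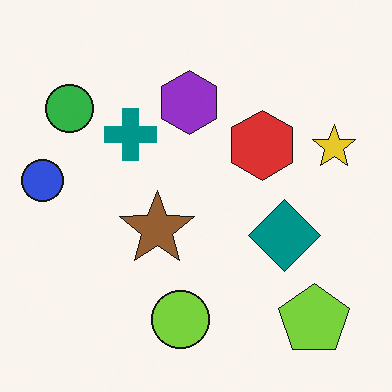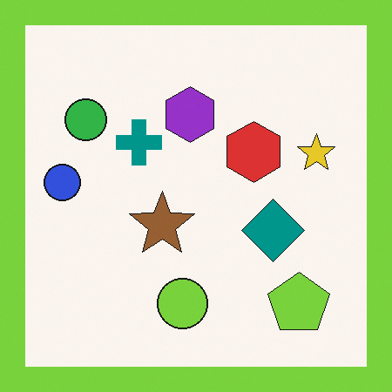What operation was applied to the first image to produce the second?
The second image is the first framed with a lime border.

A solid lime frame runs around the edge of the second image, with the content slightly shrunk inside it.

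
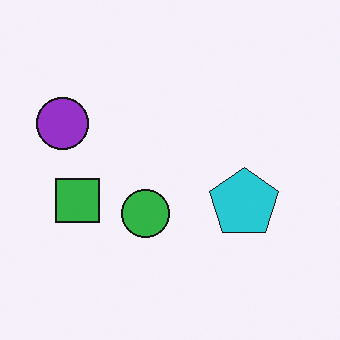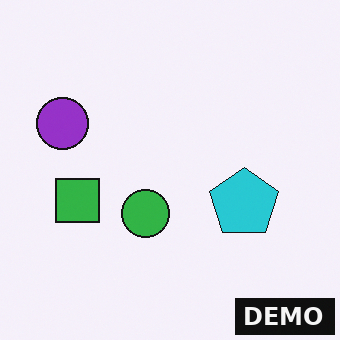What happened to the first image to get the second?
The second image is the first watermarked with the text "DEMO" in the lower-right corner.

A dark label reading "DEMO" appears in the lower-right corner.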